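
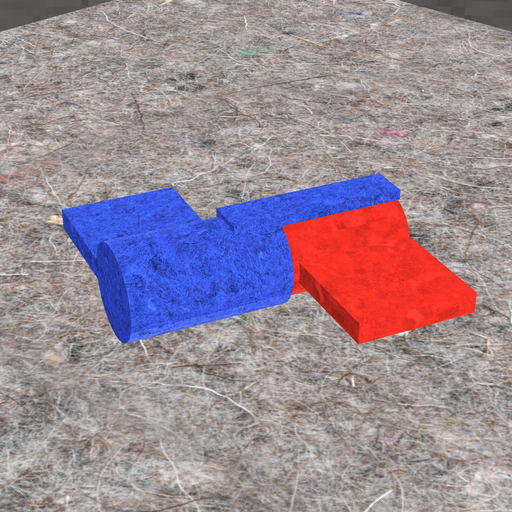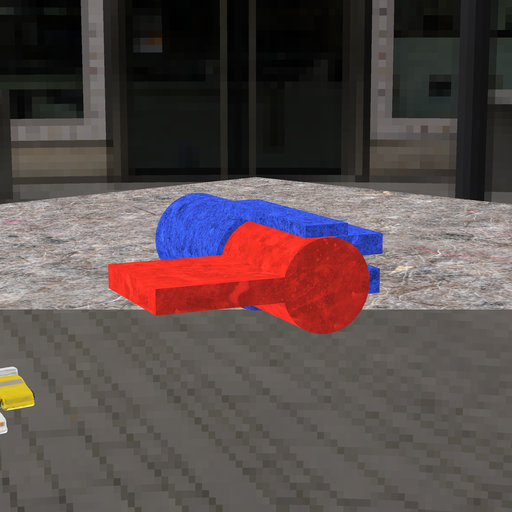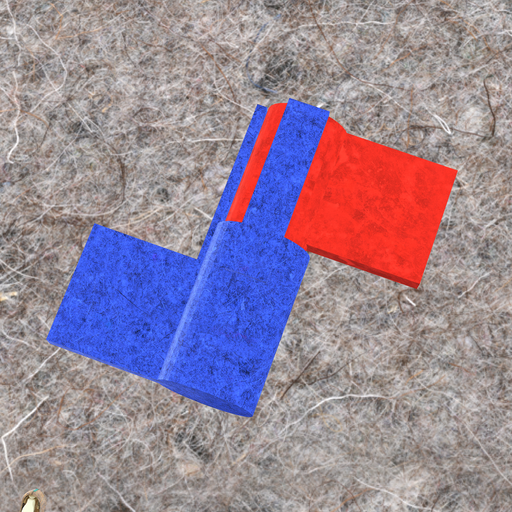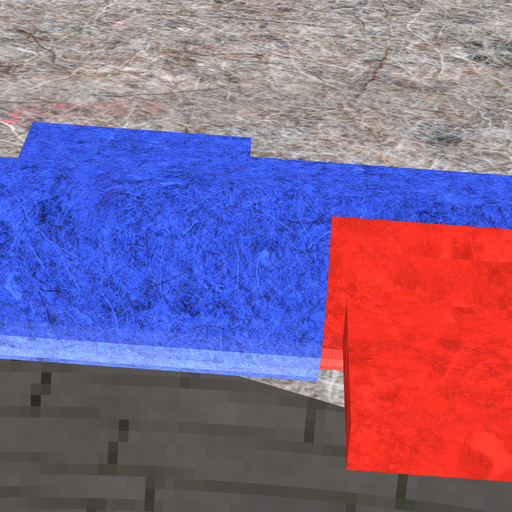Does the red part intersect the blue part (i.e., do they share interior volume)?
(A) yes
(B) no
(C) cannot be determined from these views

(A) yes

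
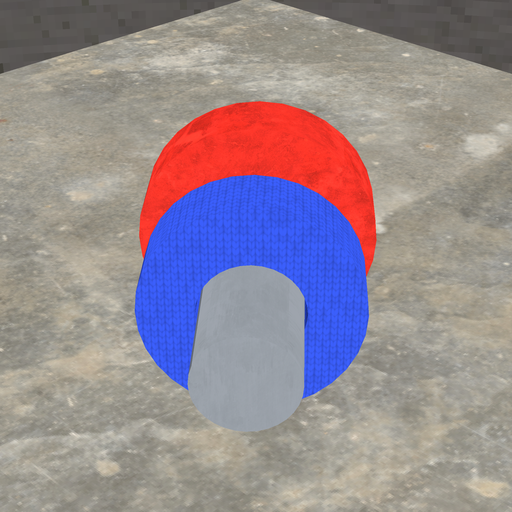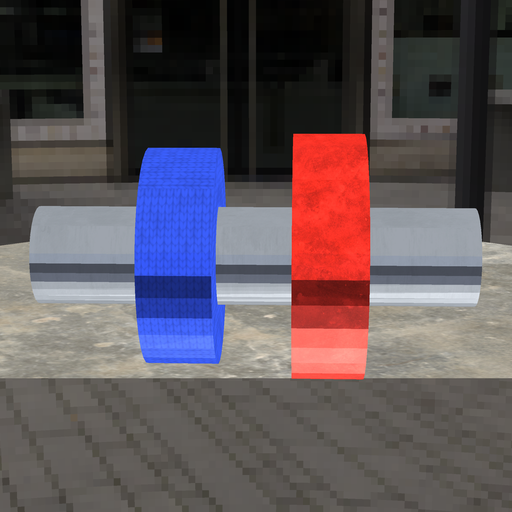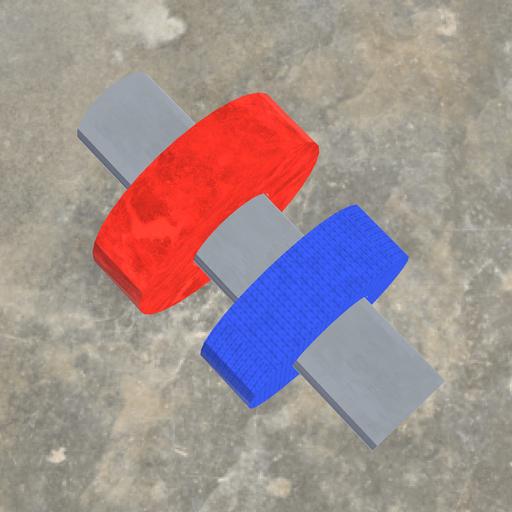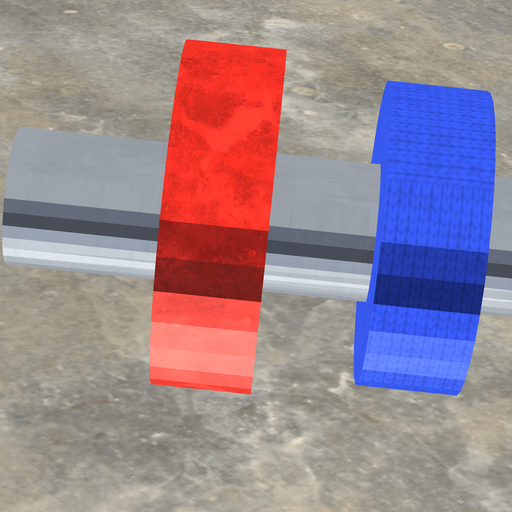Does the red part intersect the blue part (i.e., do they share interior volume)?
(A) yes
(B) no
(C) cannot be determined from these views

(B) no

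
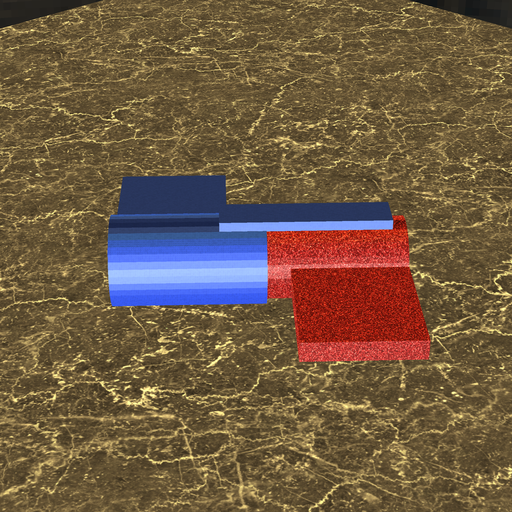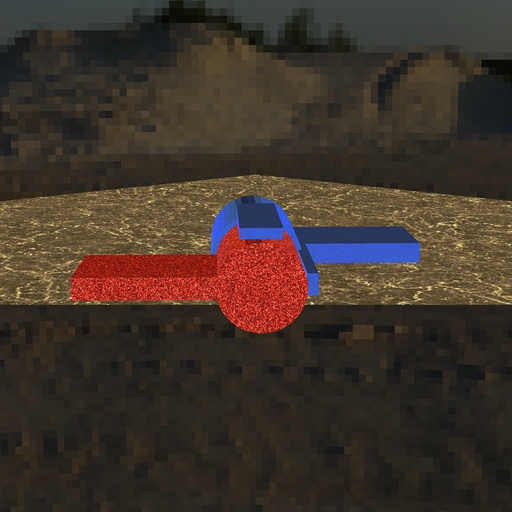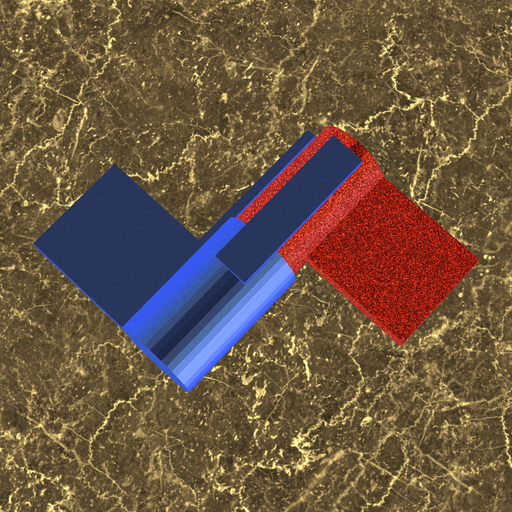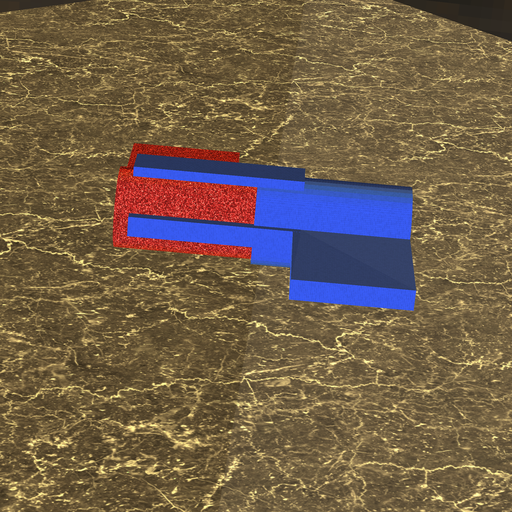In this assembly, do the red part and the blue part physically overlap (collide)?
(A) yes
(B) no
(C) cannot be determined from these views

(A) yes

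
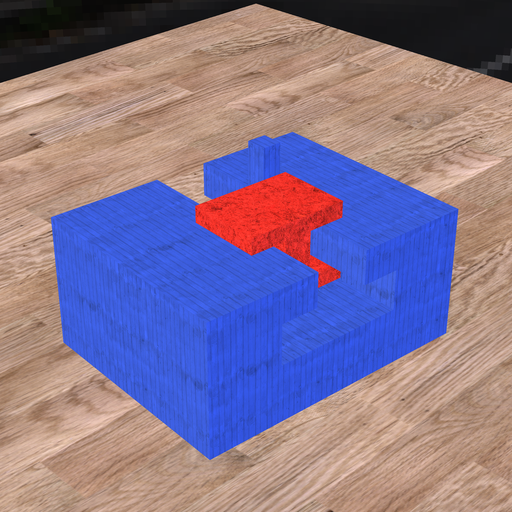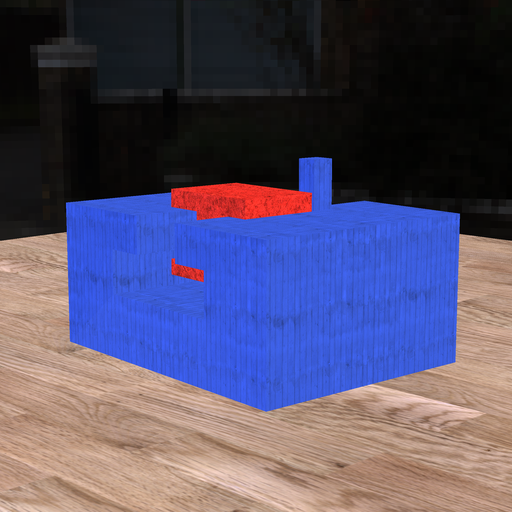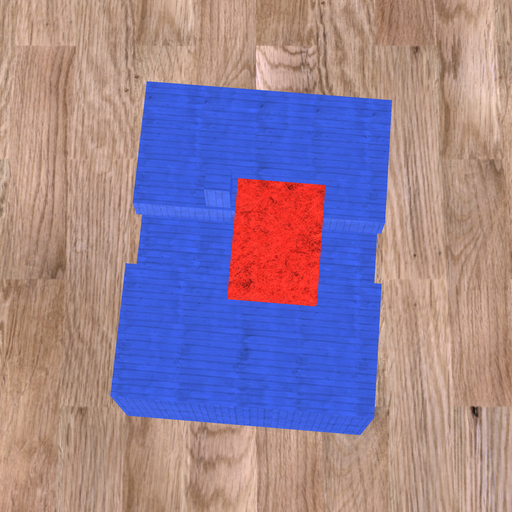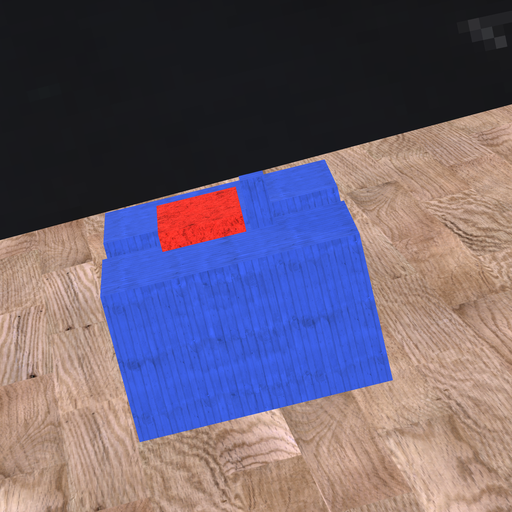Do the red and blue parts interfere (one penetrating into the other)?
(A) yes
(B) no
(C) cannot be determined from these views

(B) no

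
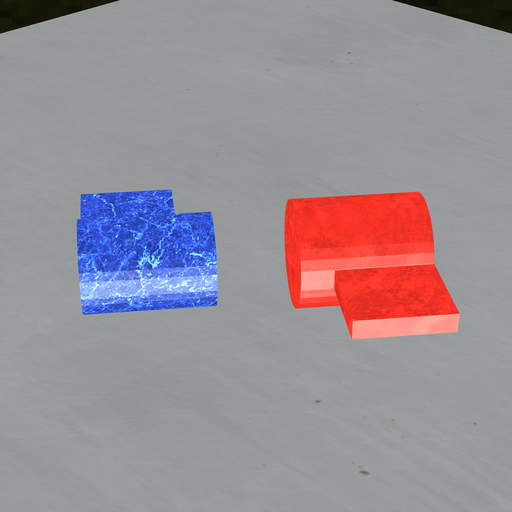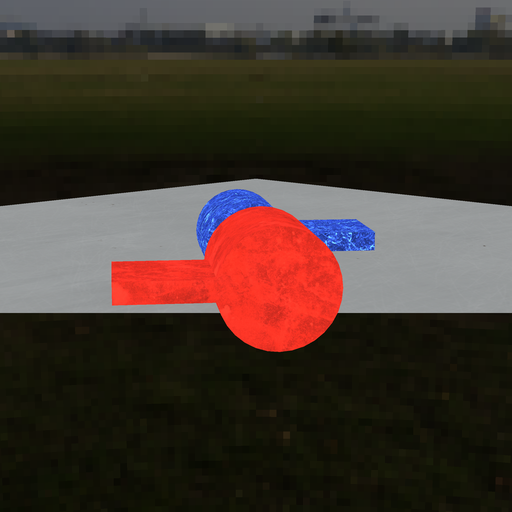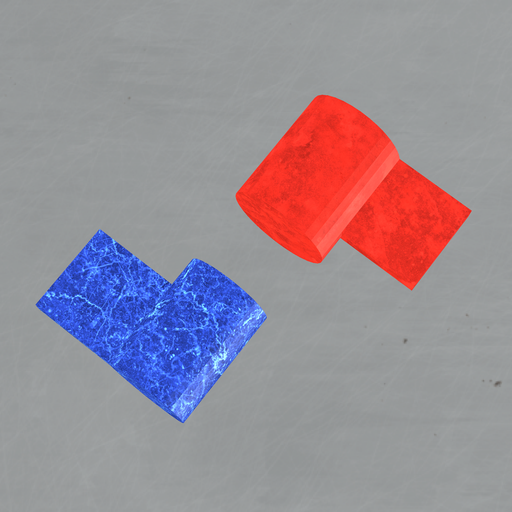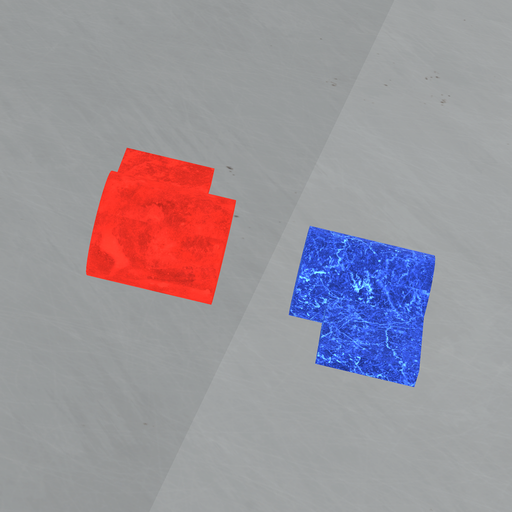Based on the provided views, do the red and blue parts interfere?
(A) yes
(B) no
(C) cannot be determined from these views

(B) no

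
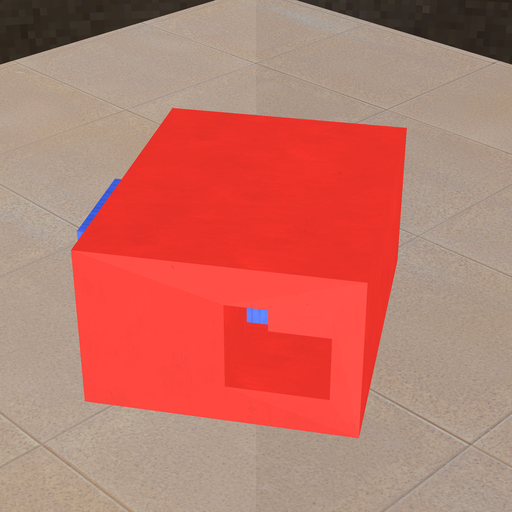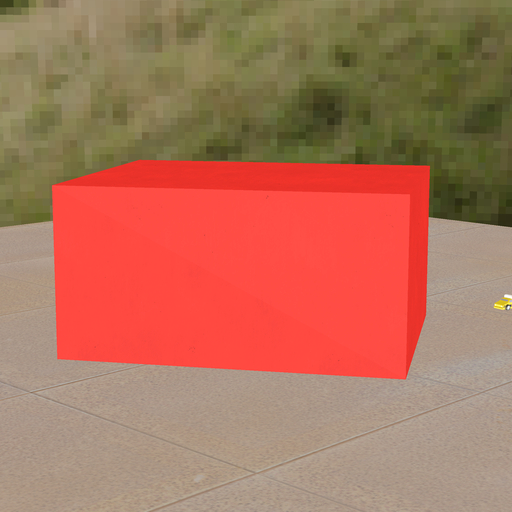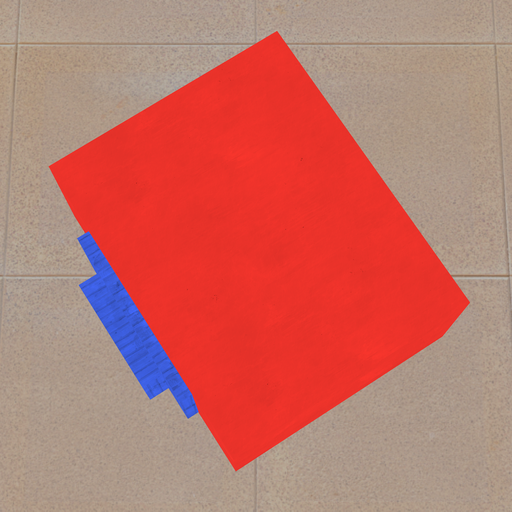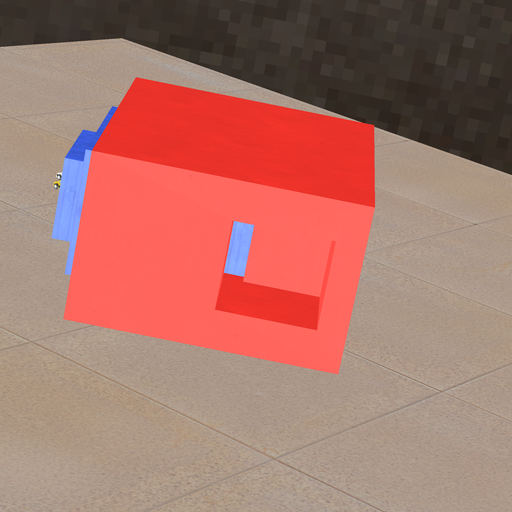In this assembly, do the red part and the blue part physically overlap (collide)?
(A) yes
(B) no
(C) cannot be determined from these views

(A) yes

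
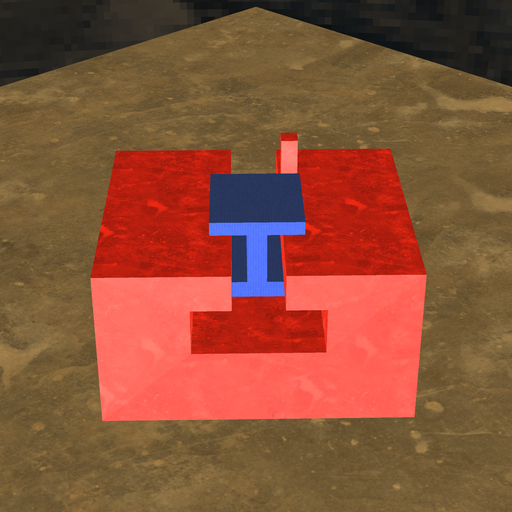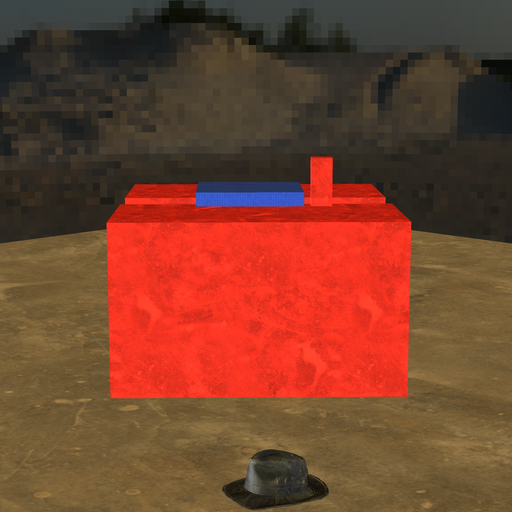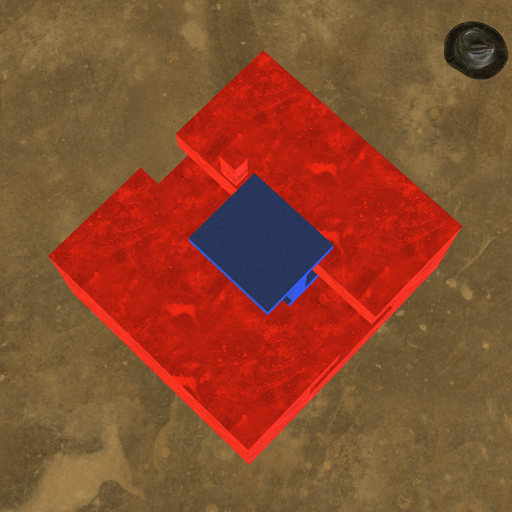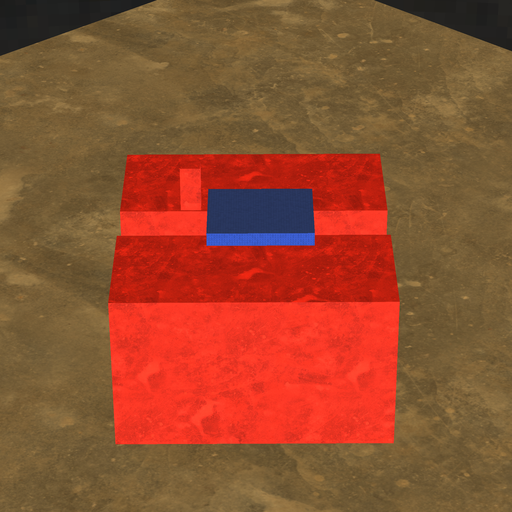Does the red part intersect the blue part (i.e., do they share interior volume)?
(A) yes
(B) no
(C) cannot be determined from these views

(B) no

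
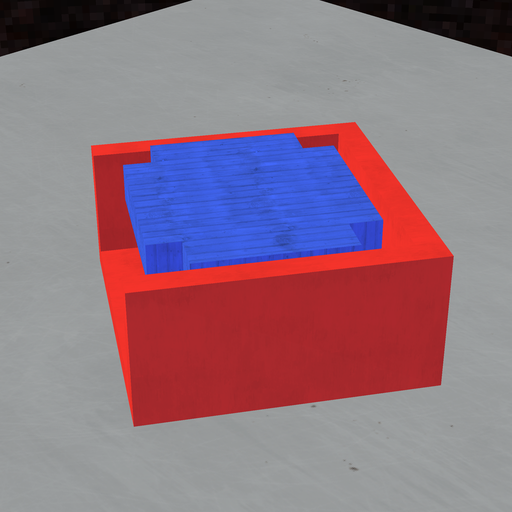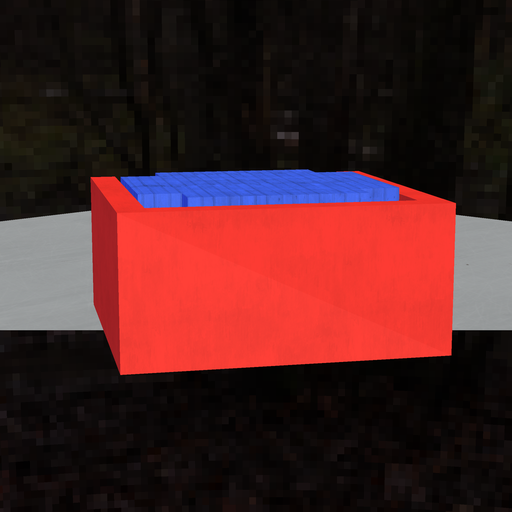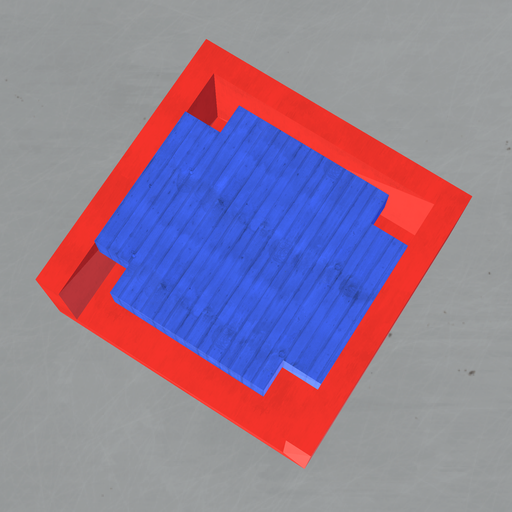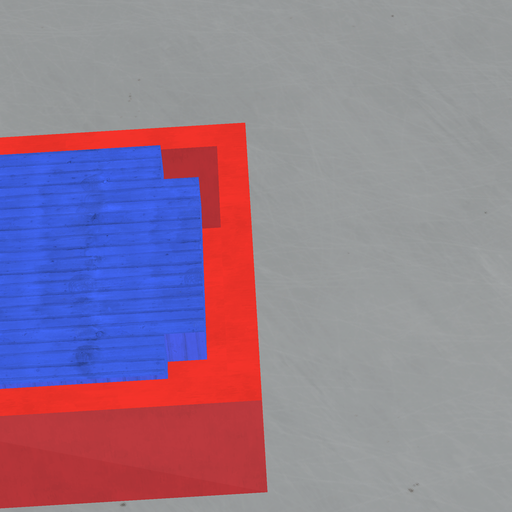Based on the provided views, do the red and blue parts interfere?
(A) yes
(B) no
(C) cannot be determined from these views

(B) no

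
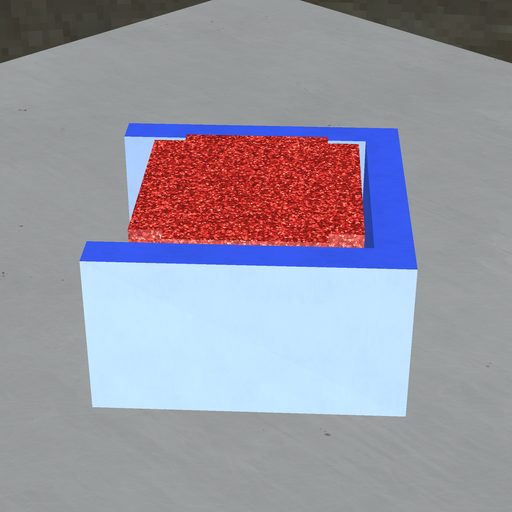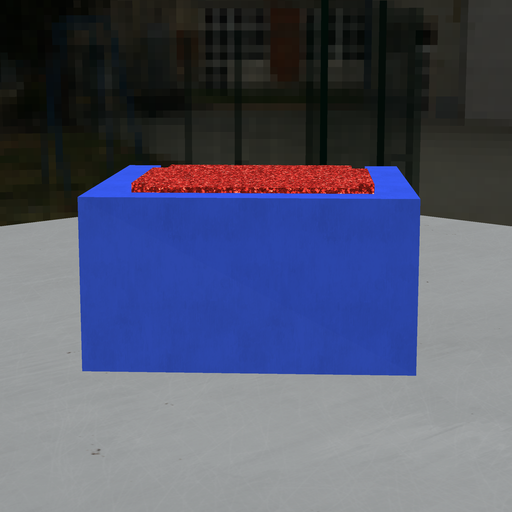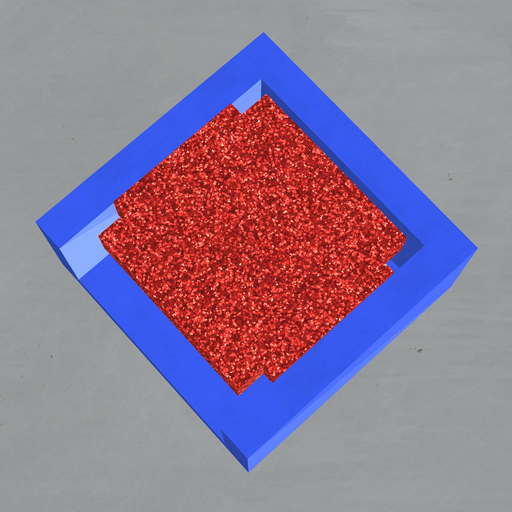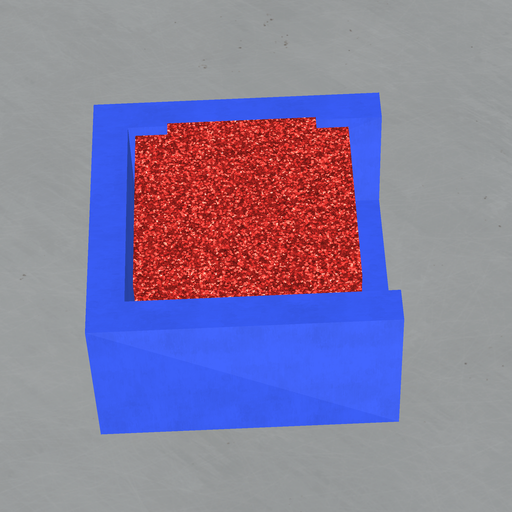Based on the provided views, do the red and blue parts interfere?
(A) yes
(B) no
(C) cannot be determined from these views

(B) no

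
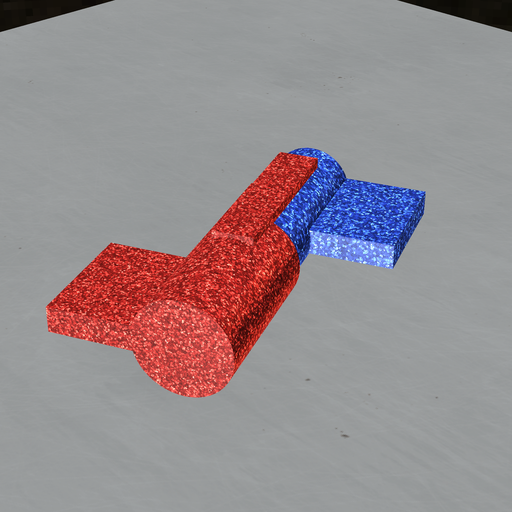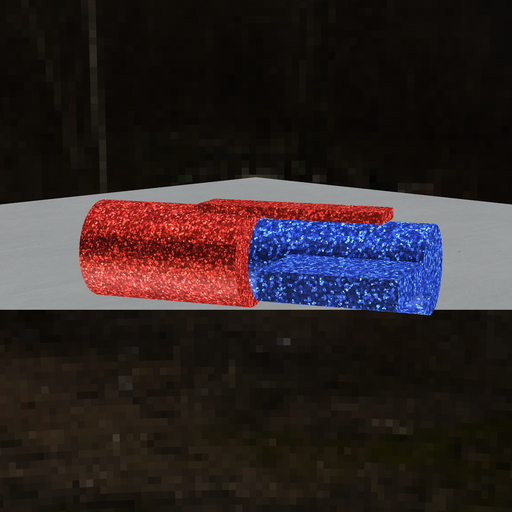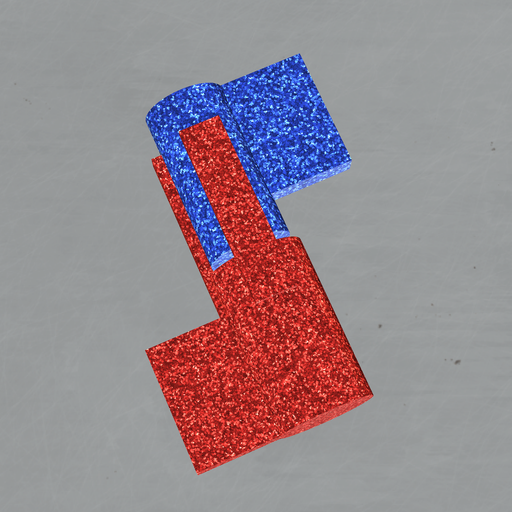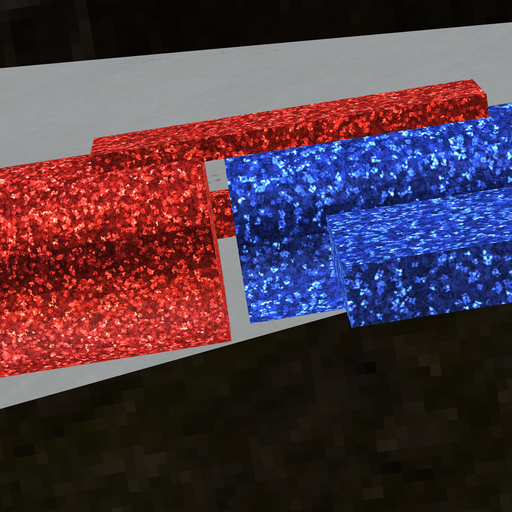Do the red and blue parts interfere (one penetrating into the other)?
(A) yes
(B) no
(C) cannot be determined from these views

(B) no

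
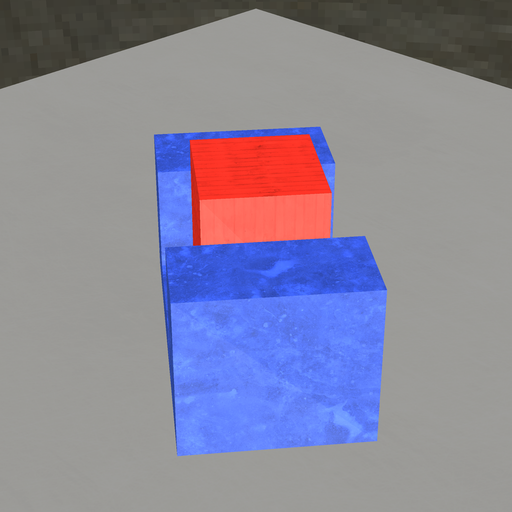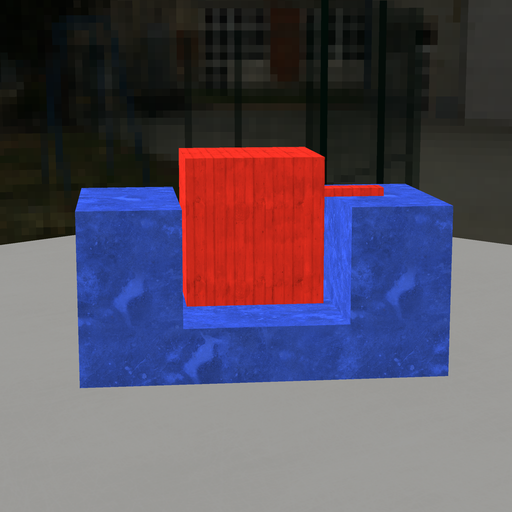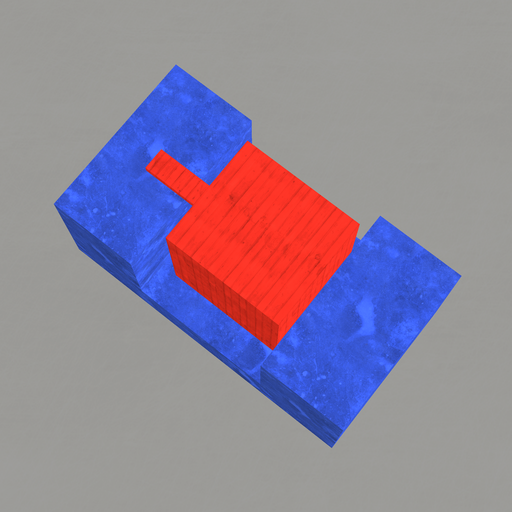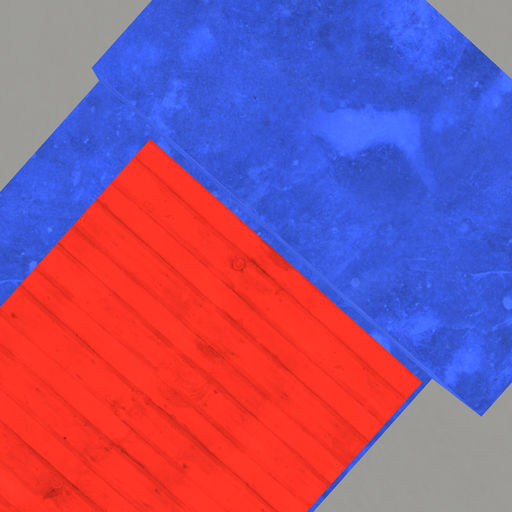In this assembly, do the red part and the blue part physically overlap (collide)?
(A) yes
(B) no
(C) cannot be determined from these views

(B) no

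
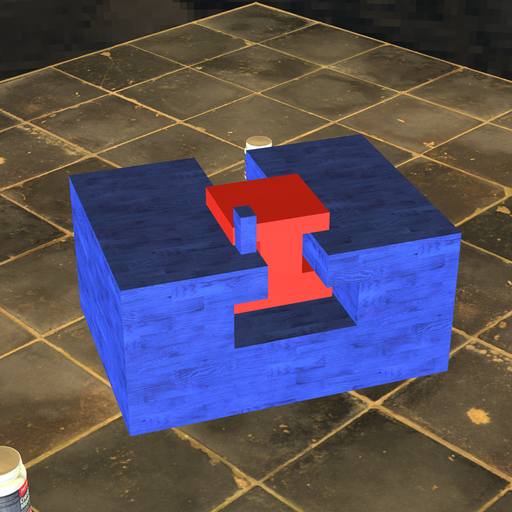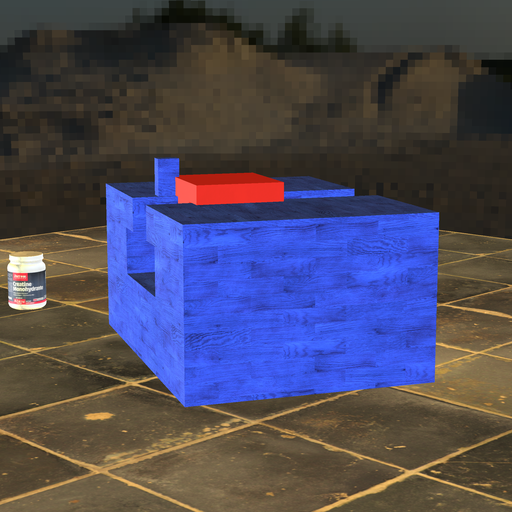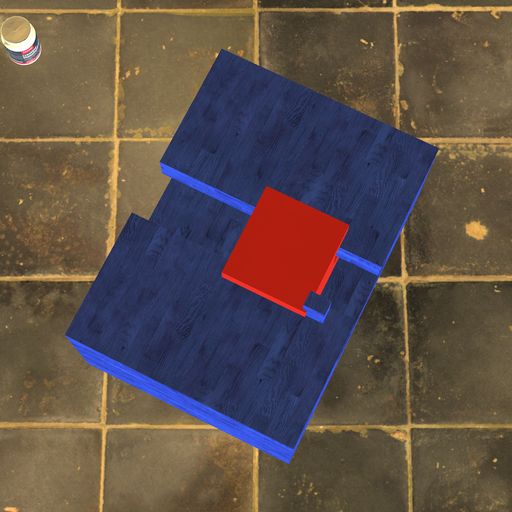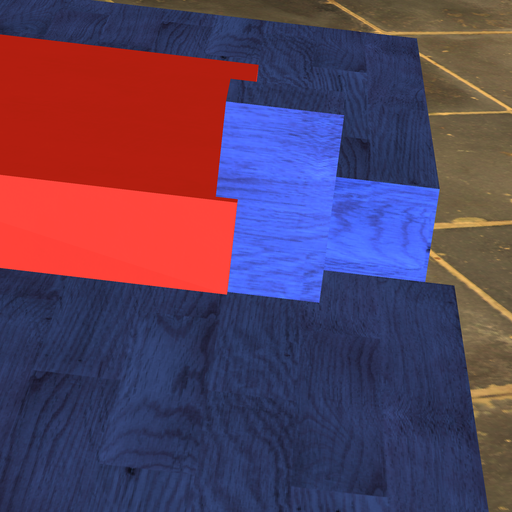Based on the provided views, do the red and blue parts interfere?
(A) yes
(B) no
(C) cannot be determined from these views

(A) yes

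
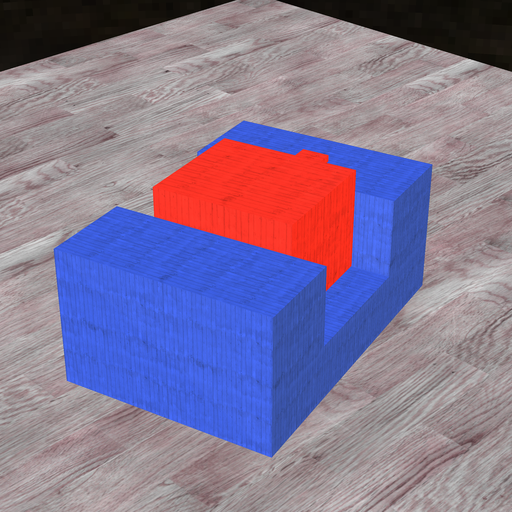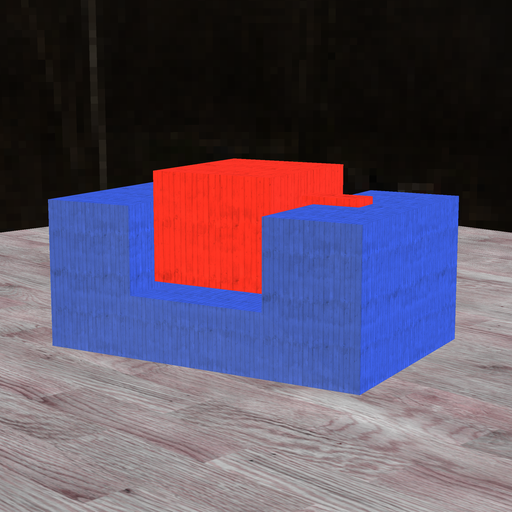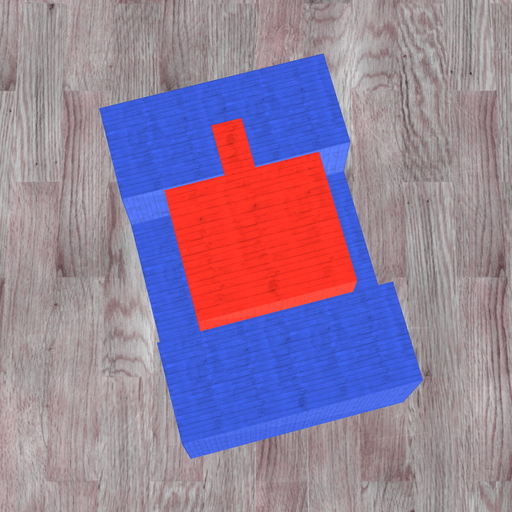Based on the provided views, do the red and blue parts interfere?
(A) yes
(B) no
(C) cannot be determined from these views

(C) cannot be determined from these views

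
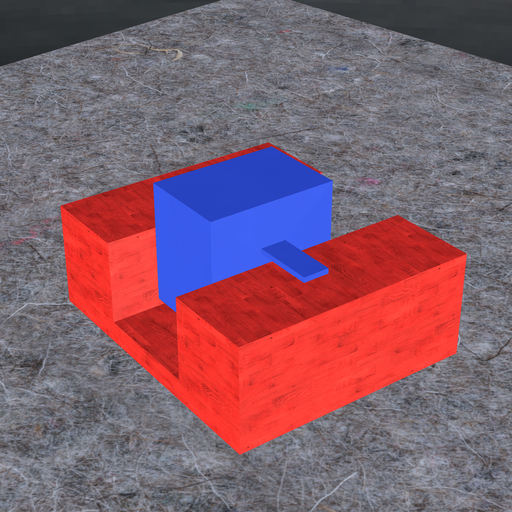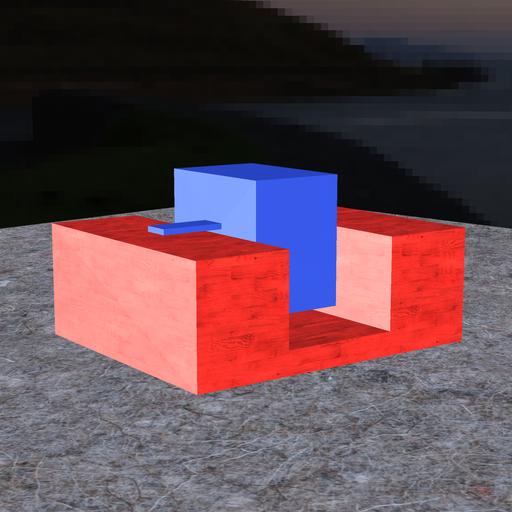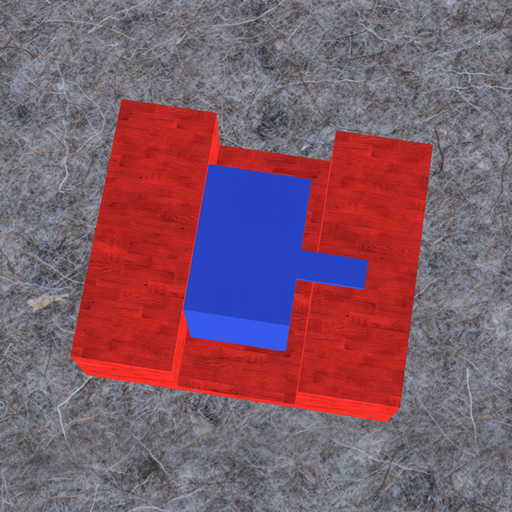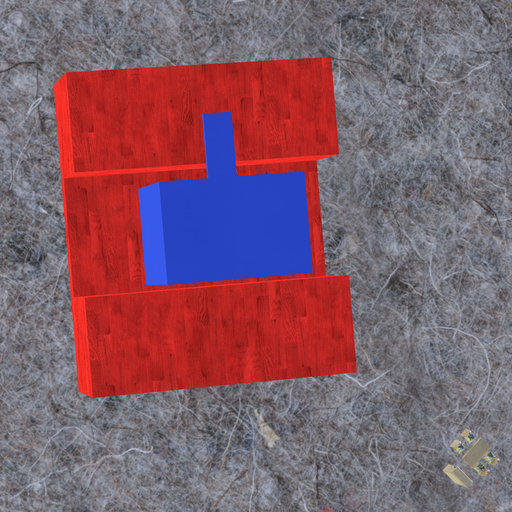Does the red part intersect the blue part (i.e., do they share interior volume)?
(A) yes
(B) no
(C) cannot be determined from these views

(B) no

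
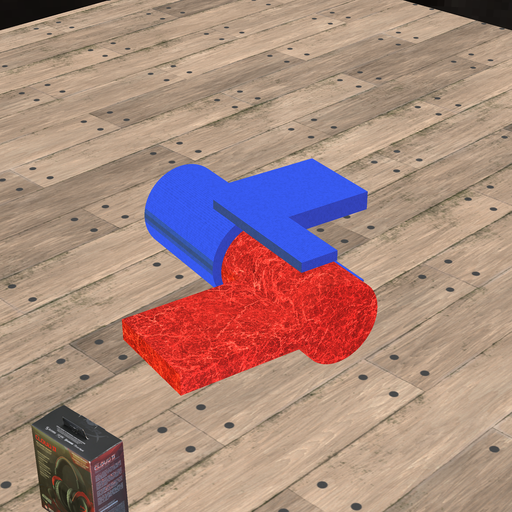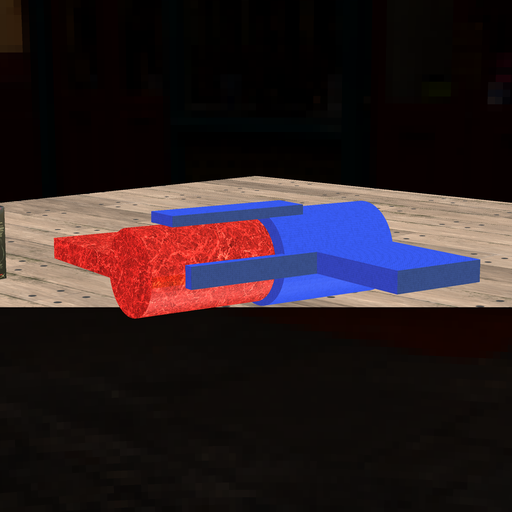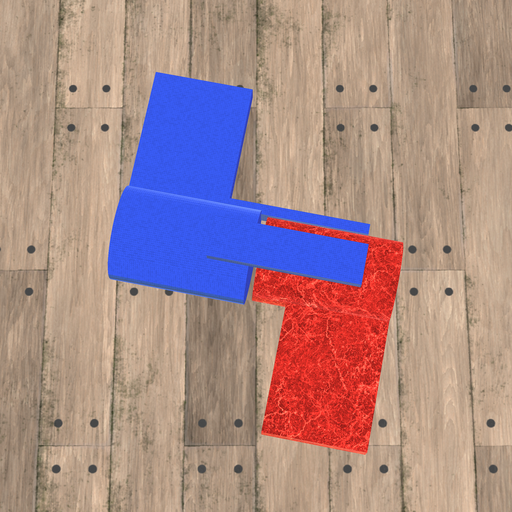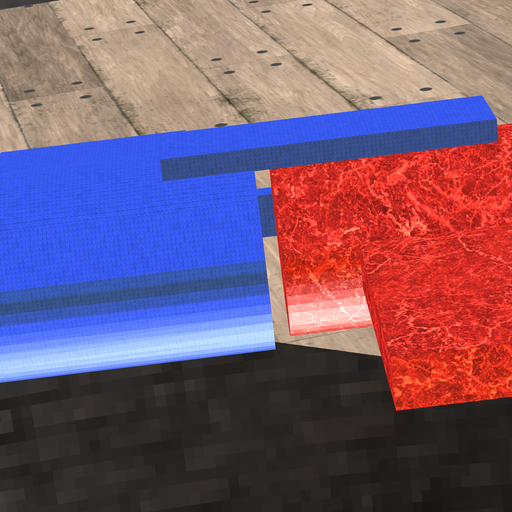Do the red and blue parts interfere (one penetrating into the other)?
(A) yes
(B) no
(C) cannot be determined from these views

(B) no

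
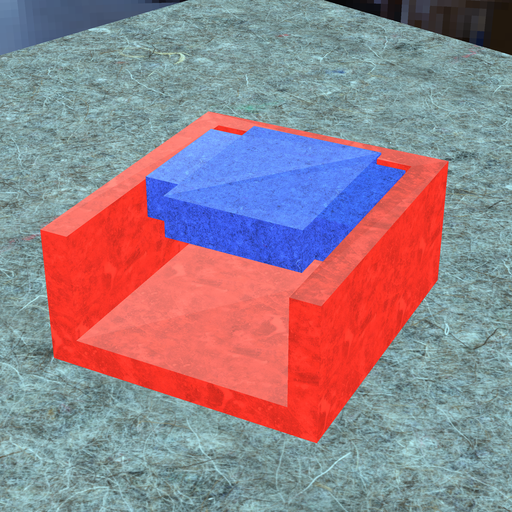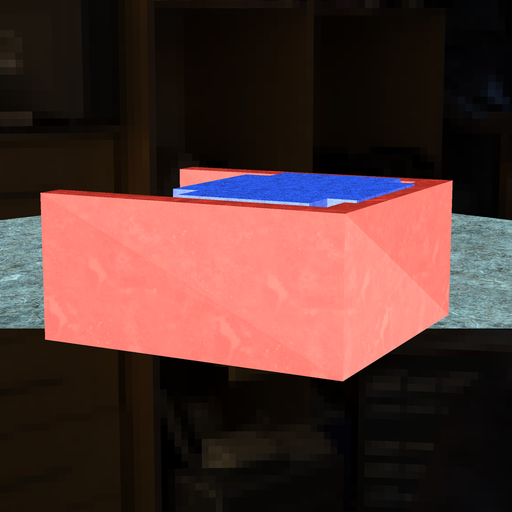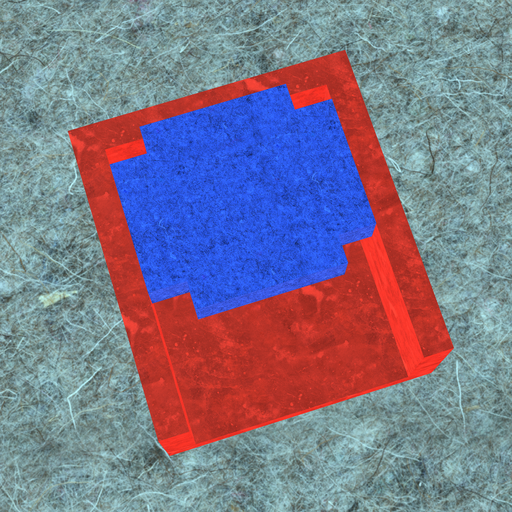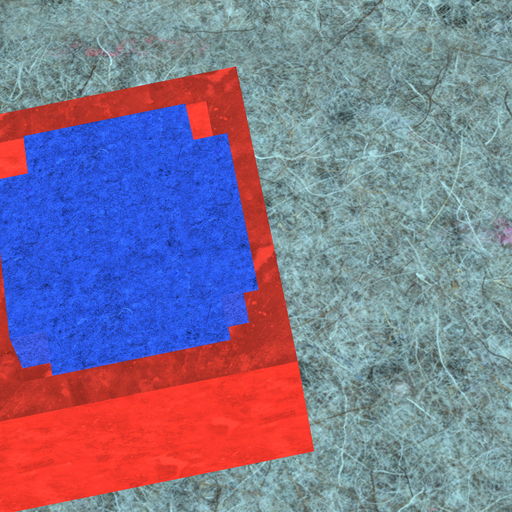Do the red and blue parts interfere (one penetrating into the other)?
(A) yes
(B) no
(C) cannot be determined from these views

(A) yes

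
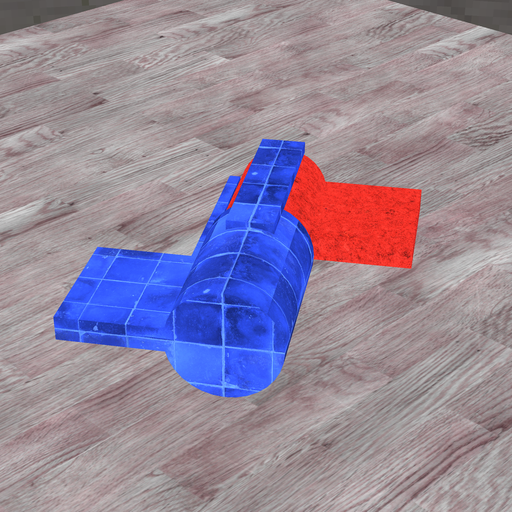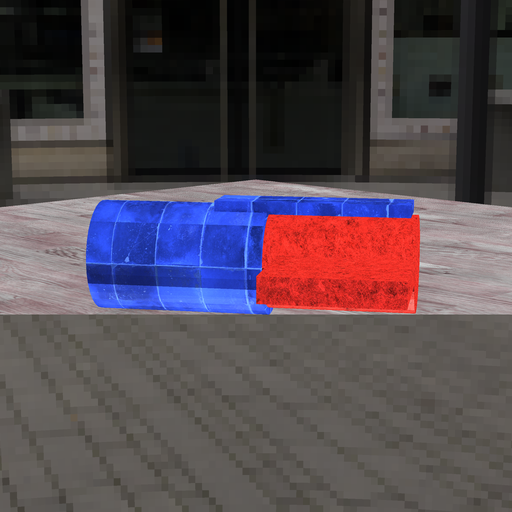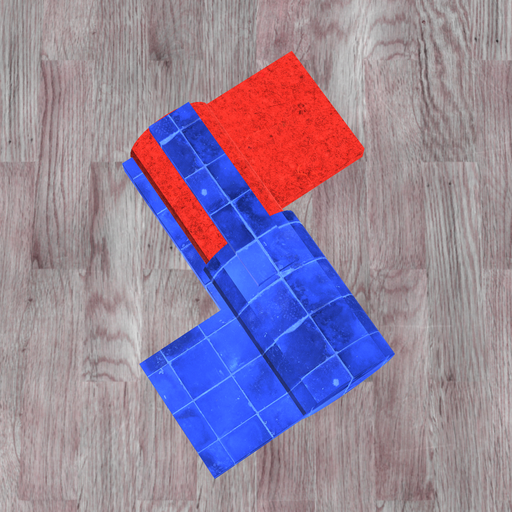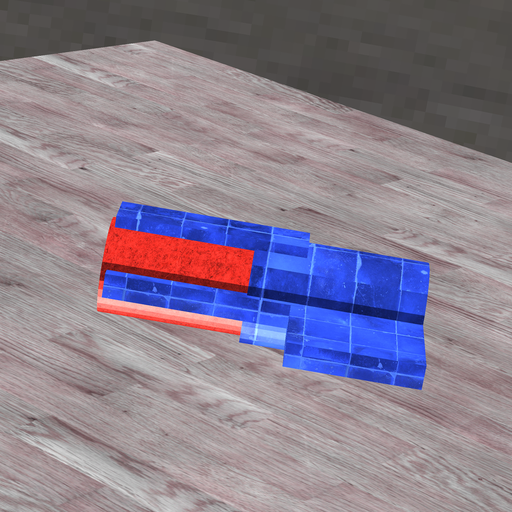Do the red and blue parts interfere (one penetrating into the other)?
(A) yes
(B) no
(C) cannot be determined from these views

(A) yes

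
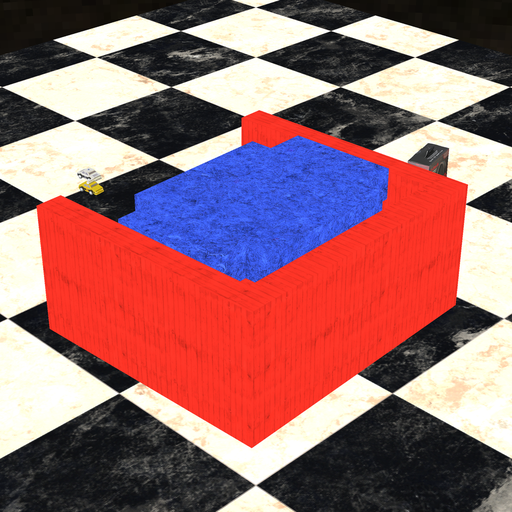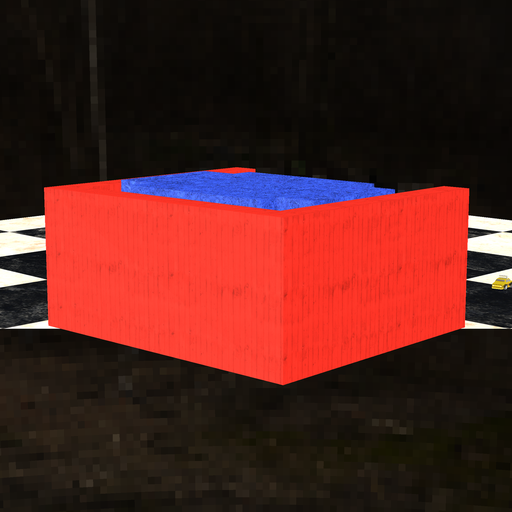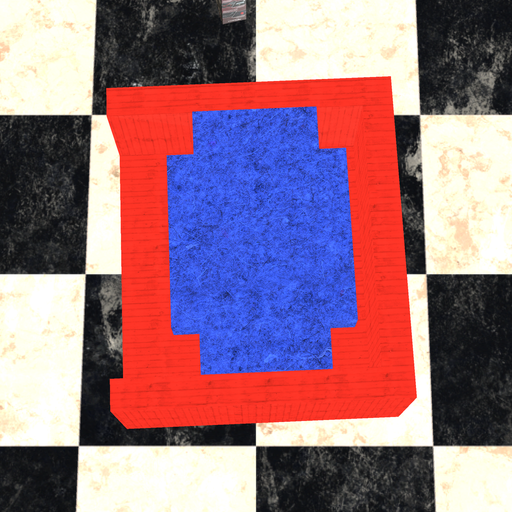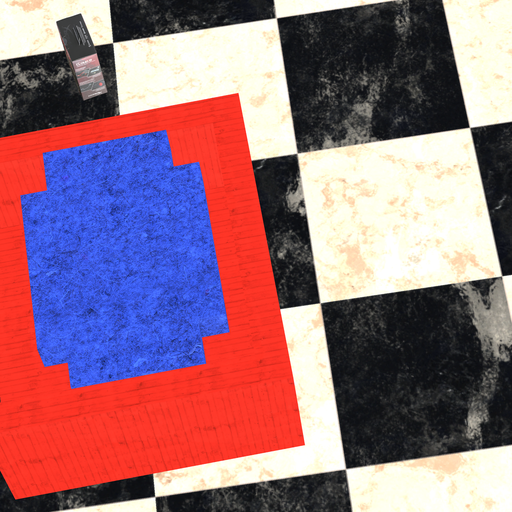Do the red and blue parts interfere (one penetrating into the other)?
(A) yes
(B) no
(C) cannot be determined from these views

(B) no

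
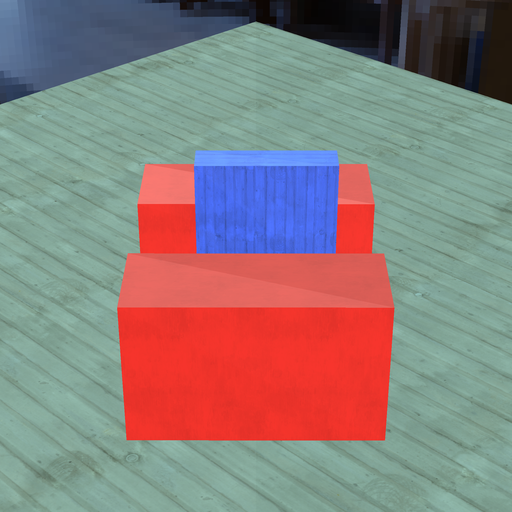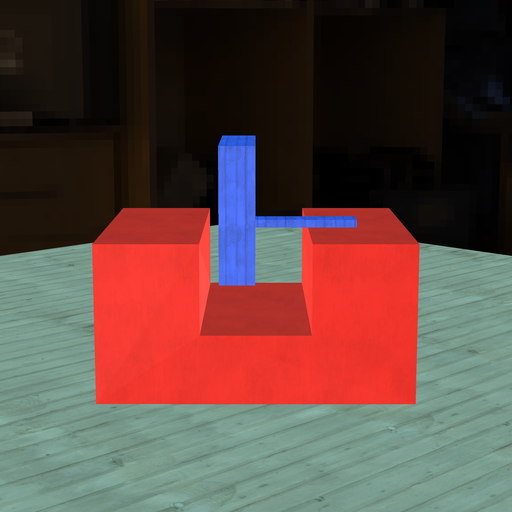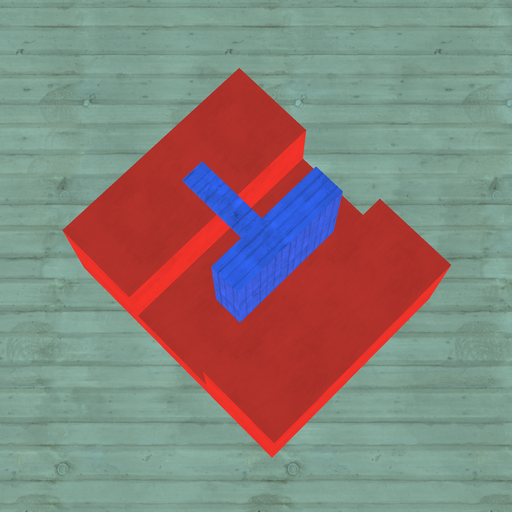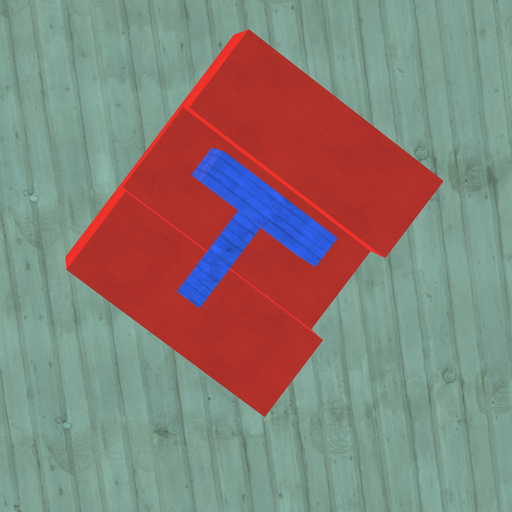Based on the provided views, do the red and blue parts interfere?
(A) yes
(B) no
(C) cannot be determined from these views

(B) no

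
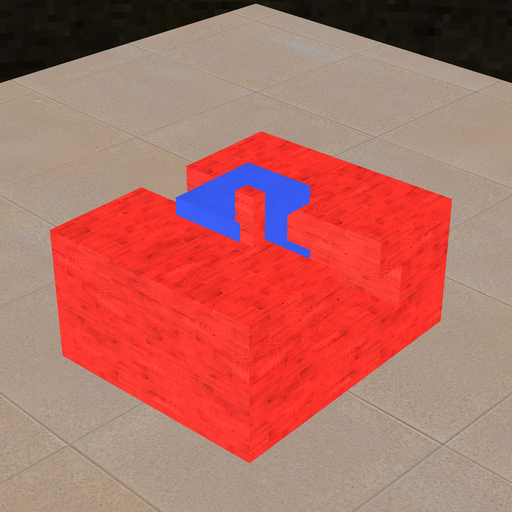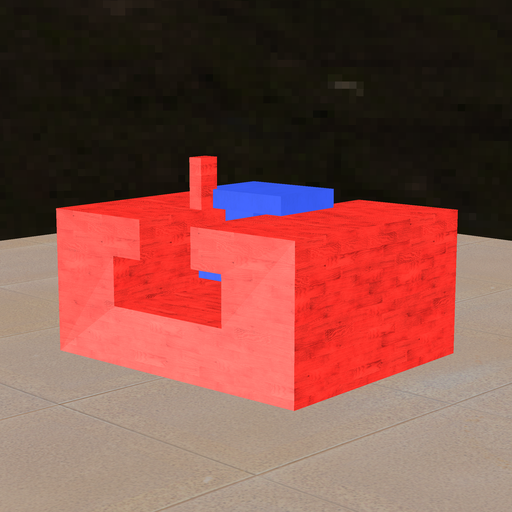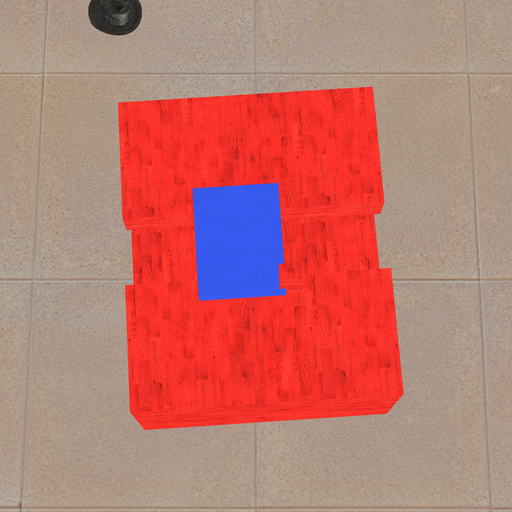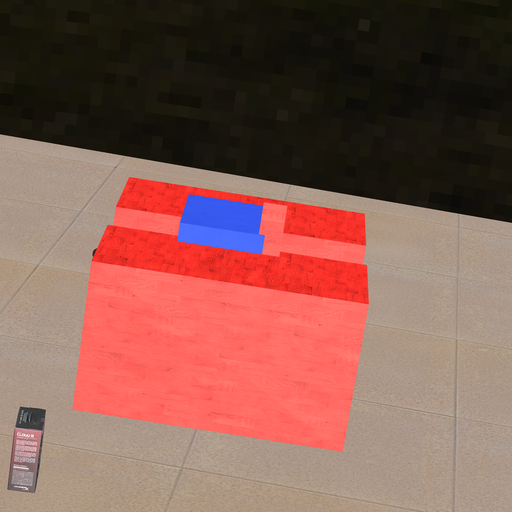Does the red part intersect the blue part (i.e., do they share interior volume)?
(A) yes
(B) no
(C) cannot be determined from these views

(A) yes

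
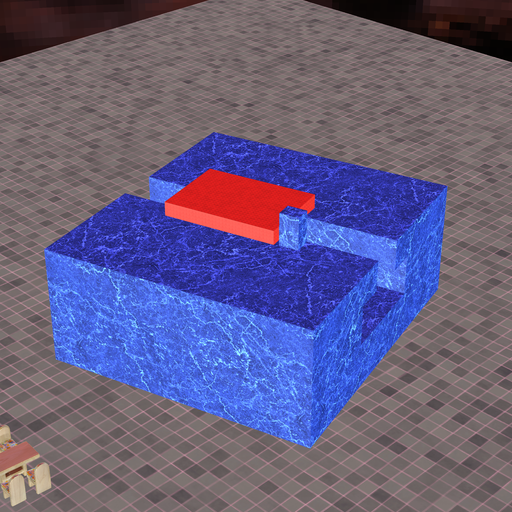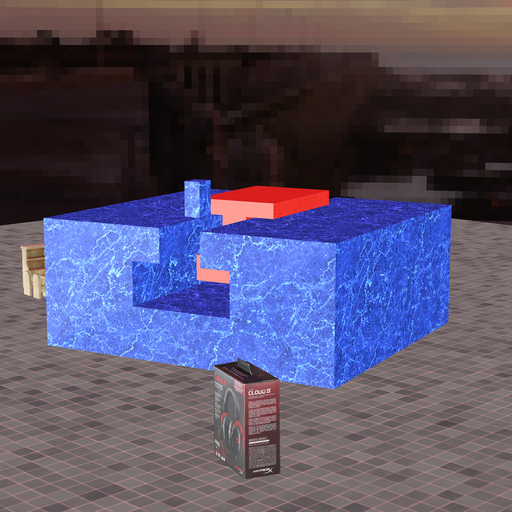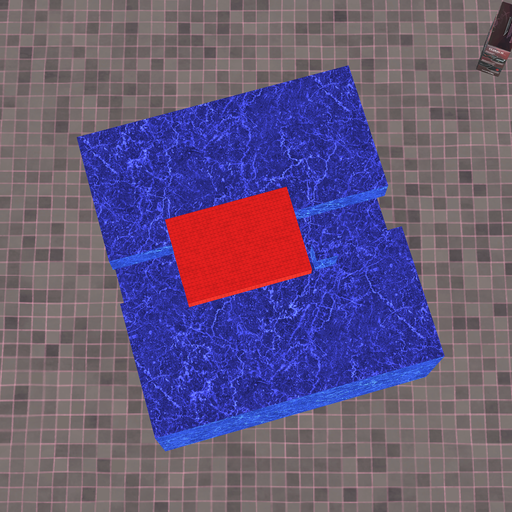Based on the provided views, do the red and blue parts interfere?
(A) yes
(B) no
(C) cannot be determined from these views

(B) no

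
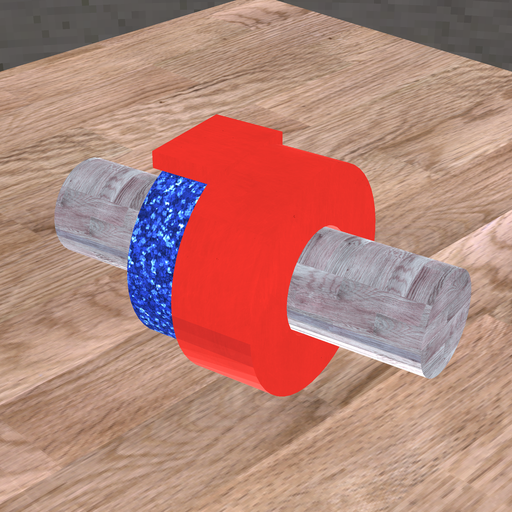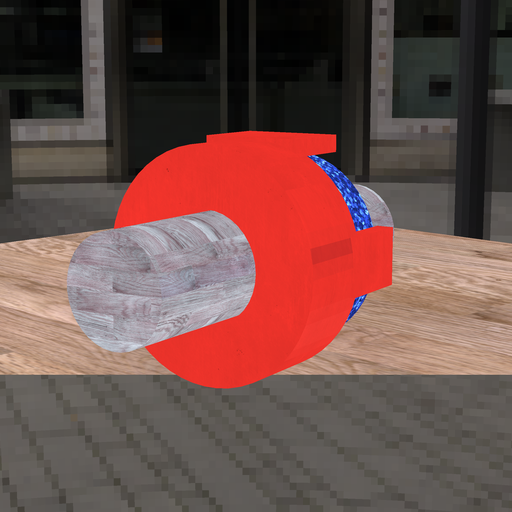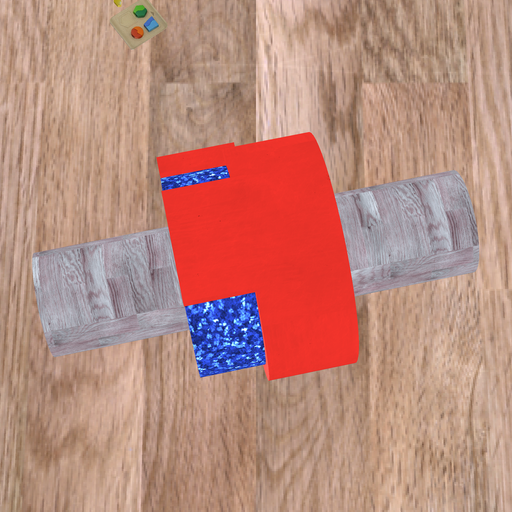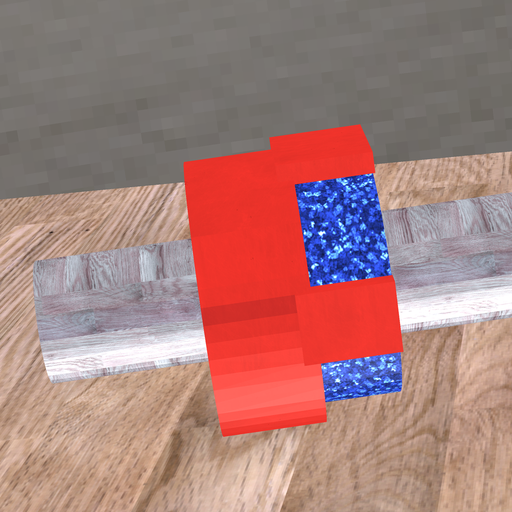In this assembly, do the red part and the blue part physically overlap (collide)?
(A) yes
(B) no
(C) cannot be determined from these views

(A) yes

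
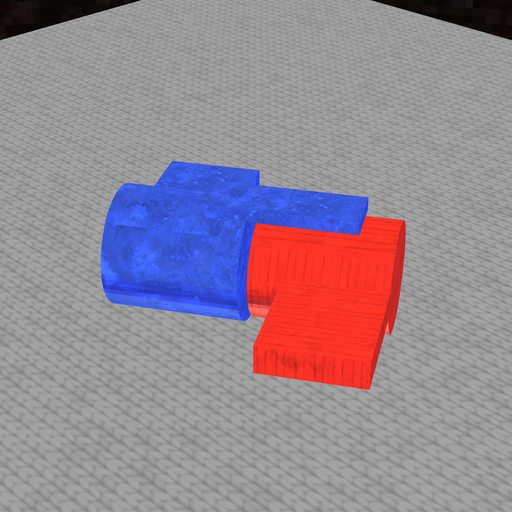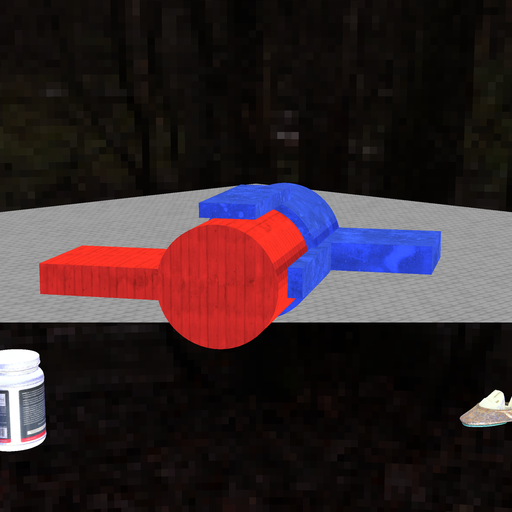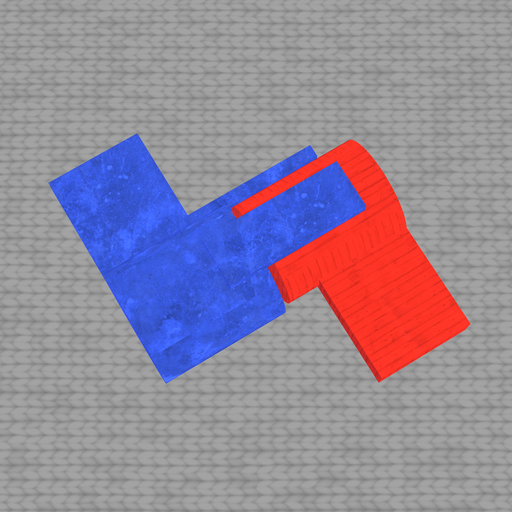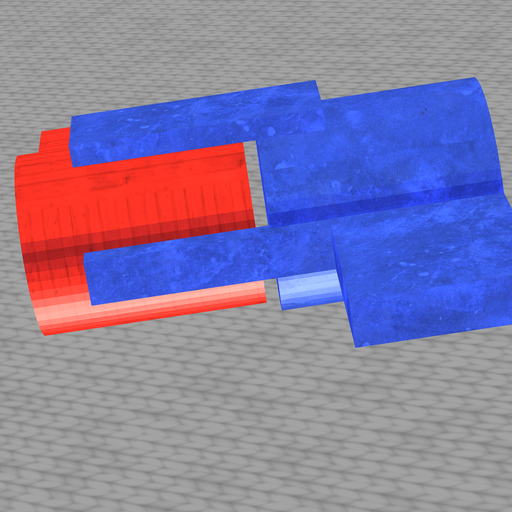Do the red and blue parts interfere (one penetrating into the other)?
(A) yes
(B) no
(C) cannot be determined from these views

(B) no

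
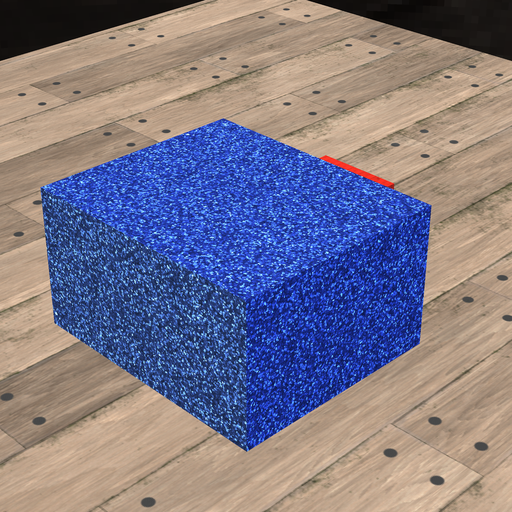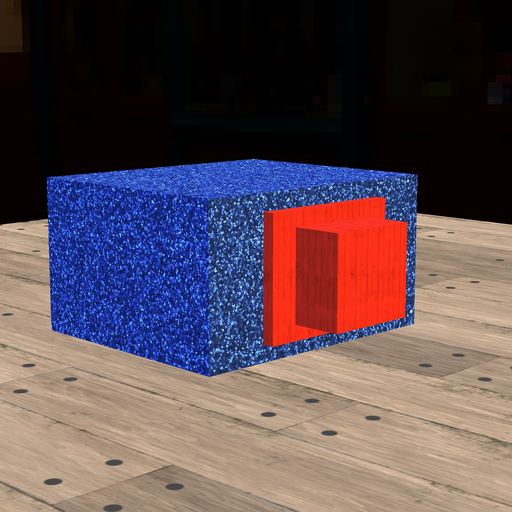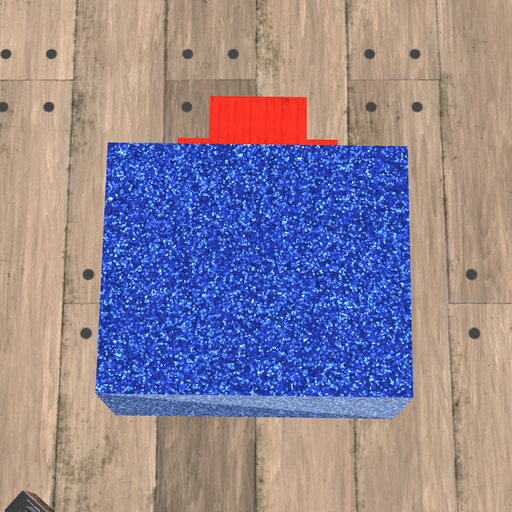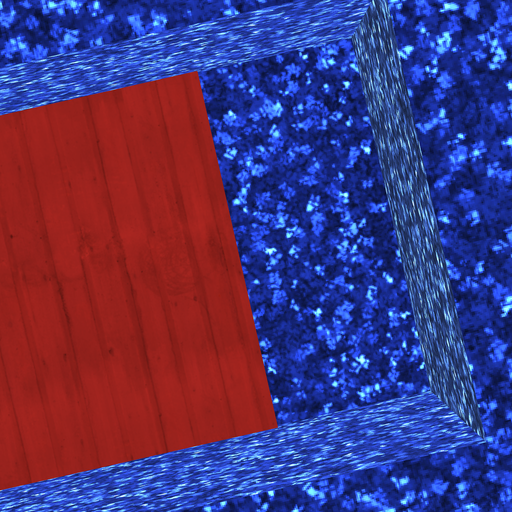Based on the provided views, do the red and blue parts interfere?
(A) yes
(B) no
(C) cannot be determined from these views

(A) yes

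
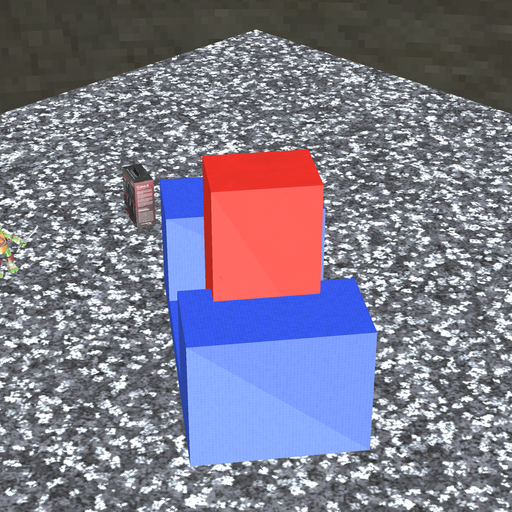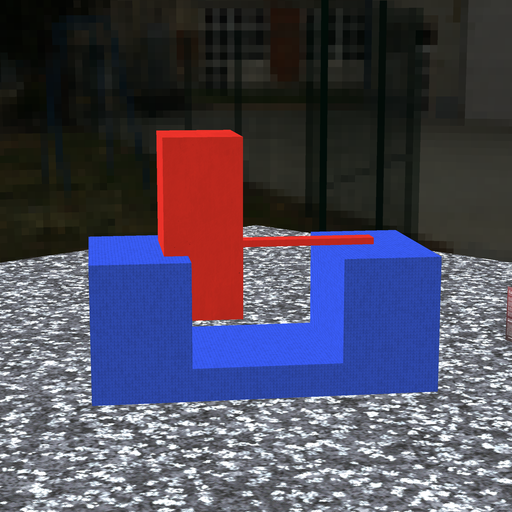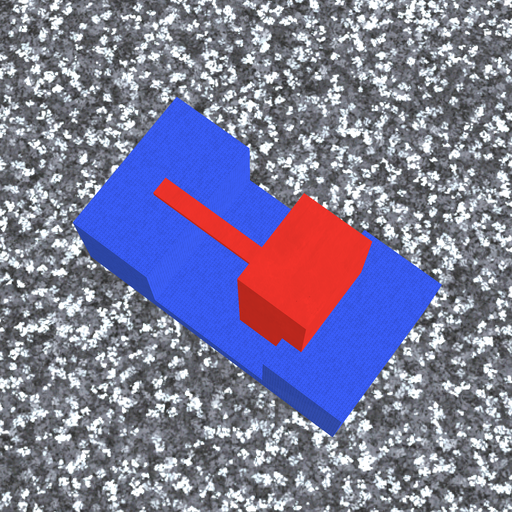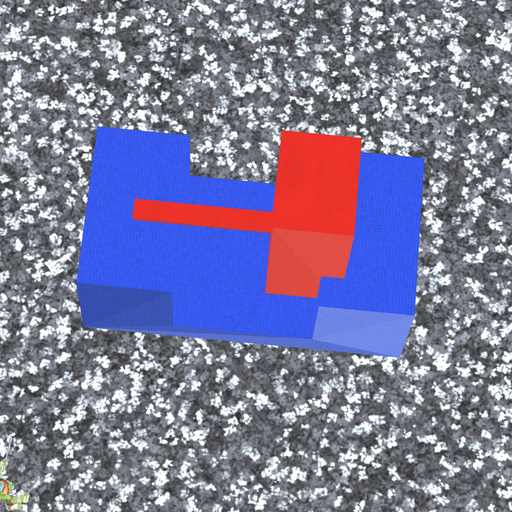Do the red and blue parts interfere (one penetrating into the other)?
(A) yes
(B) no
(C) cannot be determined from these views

(A) yes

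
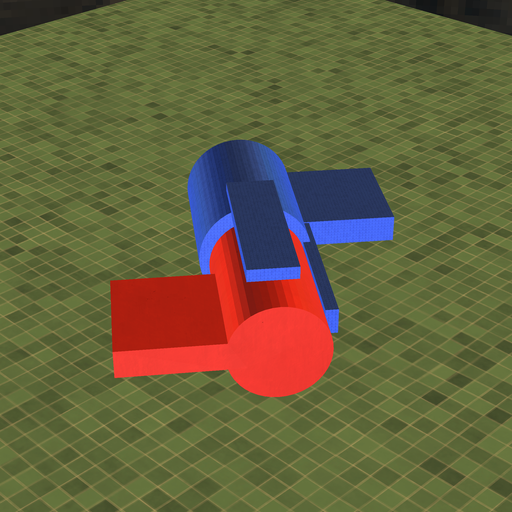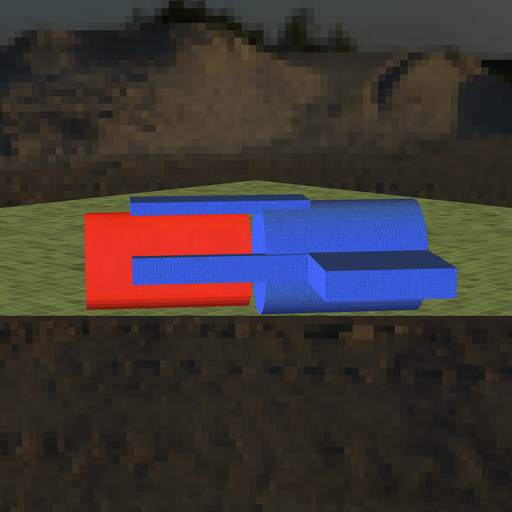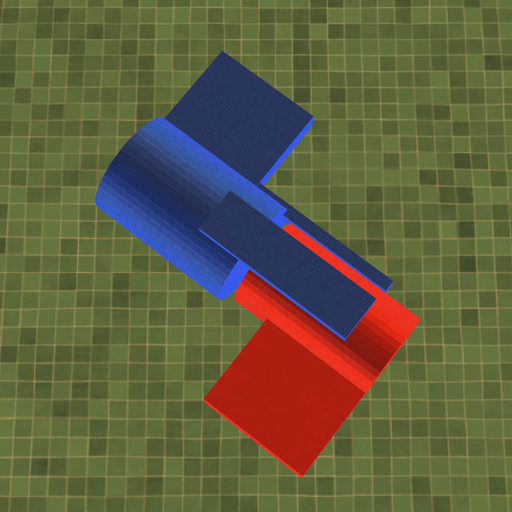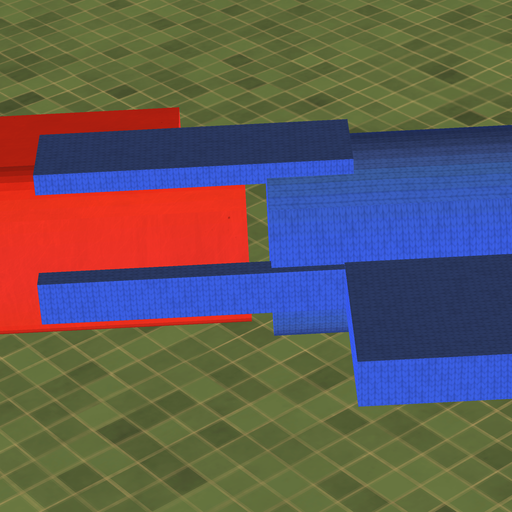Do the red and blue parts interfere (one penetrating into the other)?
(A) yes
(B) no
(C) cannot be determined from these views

(B) no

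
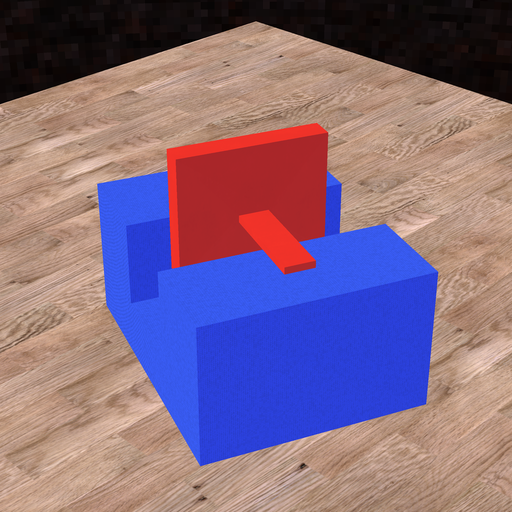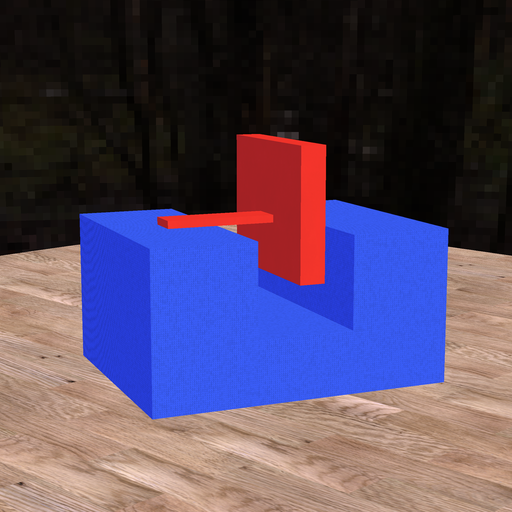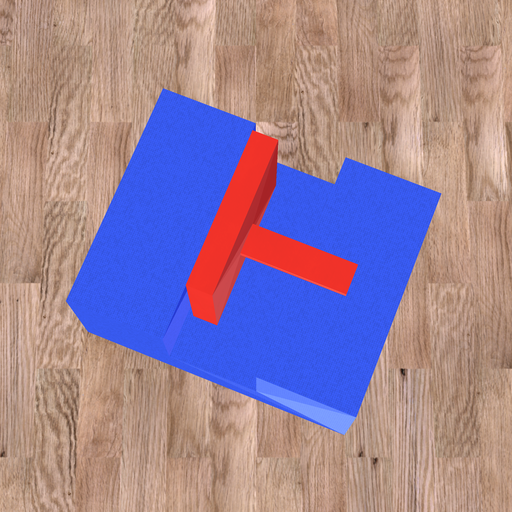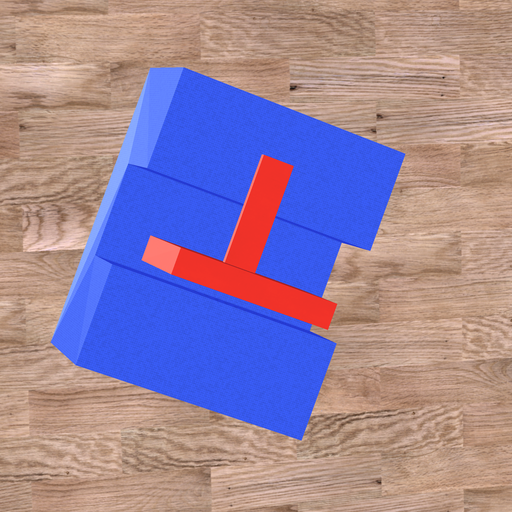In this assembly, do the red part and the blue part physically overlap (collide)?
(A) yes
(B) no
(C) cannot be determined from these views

(B) no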